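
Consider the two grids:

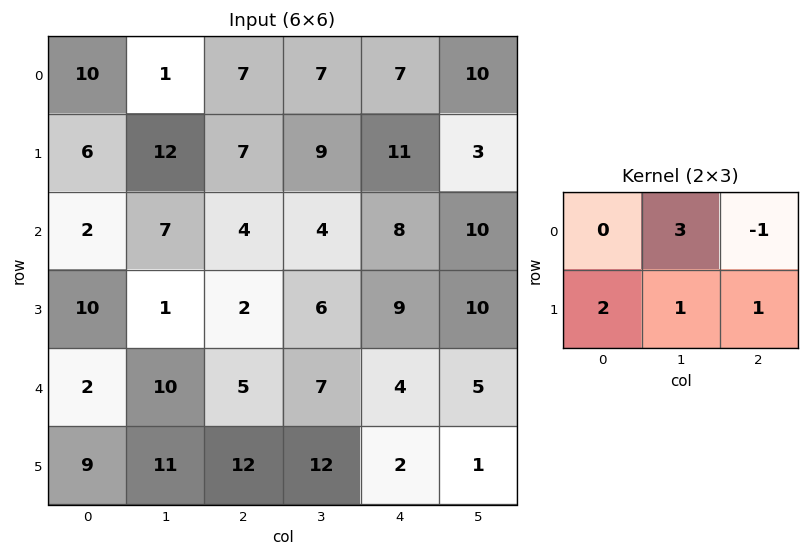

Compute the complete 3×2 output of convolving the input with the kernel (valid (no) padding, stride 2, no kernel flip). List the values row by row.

27 48
40 23
66 55

Output[0,0]: The receptive field on the input at this output position is [10 1 7 / 6 12 7]. Elementwise product with the kernel and sum: 1·3 + 7·-1 + 6·2 + 12·1 + 7·1.
Output[0,1]: The receptive field on the input at this output position is [7 7 7 / 7 9 11]. Elementwise product with the kernel and sum: 7·3 + 7·-1 + 7·2 + 9·1 + 11·1.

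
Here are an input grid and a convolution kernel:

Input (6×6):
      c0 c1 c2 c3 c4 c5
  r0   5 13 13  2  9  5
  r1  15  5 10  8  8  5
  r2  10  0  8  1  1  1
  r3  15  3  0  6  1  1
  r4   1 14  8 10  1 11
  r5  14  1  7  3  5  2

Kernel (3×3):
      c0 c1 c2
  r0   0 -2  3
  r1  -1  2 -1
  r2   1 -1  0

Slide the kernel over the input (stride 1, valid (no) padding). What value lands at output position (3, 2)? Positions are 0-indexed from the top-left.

The receptive field on the input at this output position is [0 6 1 / 8 10 1 / 7 3 5]. Elementwise product with the kernel and sum: 6·-2 + 1·3 + 8·-1 + 10·2 + 1·-1 + 7·1 + 3·-1.

6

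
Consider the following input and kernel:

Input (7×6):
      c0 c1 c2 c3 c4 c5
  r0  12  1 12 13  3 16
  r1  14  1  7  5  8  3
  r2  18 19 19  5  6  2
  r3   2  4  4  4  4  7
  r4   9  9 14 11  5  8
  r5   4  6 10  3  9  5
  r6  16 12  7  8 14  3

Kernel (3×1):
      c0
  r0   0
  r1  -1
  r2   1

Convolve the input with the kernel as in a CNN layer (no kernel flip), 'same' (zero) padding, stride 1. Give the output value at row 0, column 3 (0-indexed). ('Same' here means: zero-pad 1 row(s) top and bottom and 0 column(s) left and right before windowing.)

The receptive field on the zero-padded input at this output position is [0 / 13 / 5]. Elementwise product with the kernel and sum: 13·-1 + 5·1.

-8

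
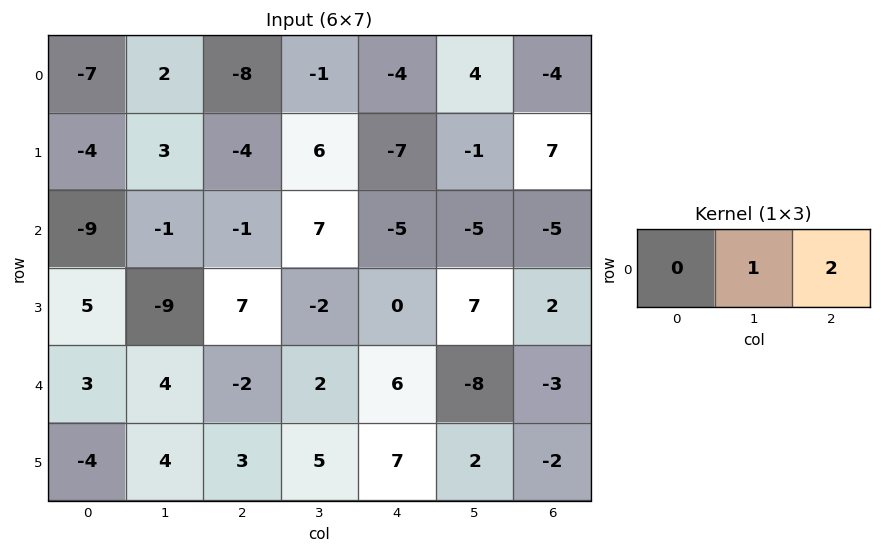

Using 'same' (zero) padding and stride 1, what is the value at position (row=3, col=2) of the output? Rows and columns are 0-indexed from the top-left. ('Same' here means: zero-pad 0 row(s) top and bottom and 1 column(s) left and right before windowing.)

The receptive field on the zero-padded input at this output position is [-9 7 -2]. Elementwise product with the kernel and sum: 7·1 + -2·2.

3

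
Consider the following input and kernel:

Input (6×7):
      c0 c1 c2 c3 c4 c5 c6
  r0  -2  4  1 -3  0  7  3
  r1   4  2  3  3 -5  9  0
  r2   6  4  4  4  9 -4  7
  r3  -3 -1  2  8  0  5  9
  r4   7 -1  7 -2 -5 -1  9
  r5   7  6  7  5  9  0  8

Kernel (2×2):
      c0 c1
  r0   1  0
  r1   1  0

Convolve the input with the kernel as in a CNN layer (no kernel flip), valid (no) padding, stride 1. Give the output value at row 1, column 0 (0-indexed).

10

The receptive field on the input at this output position is [4 2 / 6 4]. Elementwise product with the kernel and sum: 4·1 + 6·1.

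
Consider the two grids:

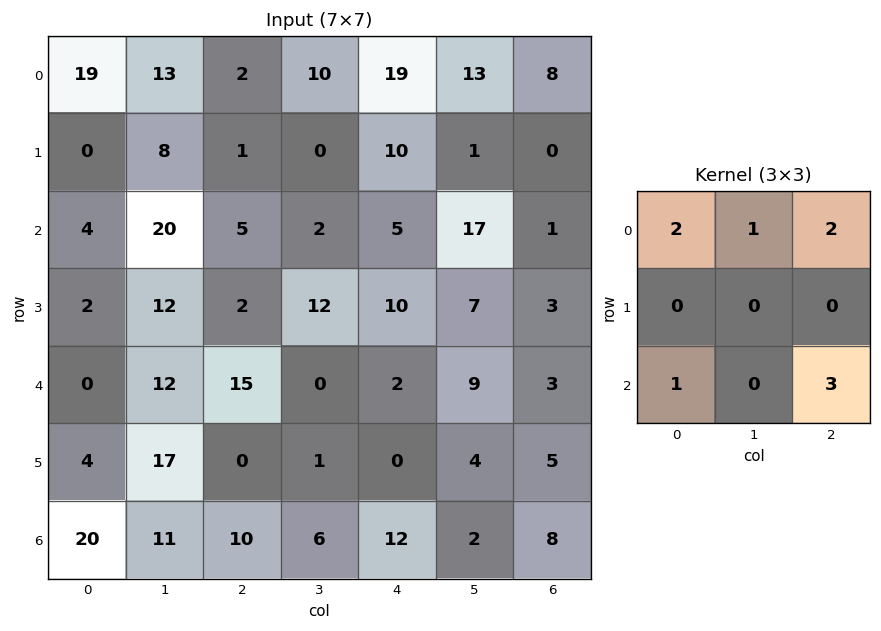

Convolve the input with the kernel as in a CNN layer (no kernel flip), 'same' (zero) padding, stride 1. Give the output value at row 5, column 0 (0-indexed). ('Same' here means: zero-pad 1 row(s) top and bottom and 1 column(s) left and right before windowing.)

The receptive field on the zero-padded input at this output position is [0 0 12 / 0 4 17 / 0 20 11]. Elementwise product with the kernel and sum: 0·2 + 0·1 + 12·2 + 0·1 + 11·3.

57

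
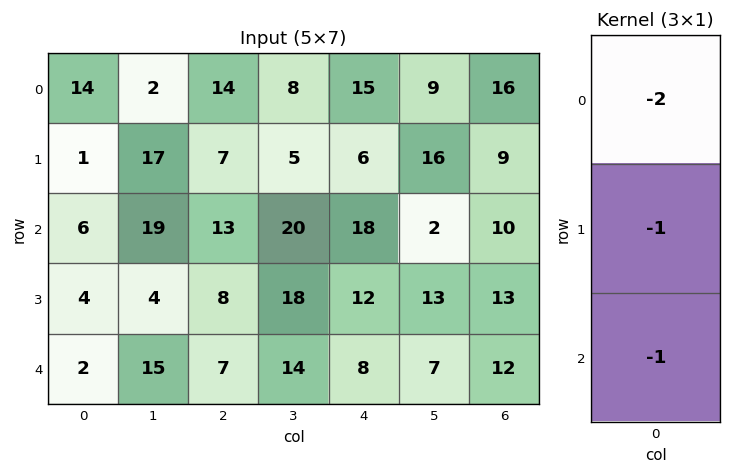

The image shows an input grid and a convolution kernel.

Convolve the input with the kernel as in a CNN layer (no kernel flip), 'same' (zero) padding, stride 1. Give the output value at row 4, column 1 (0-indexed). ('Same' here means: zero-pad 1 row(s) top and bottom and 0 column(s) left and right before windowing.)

-23

The receptive field on the zero-padded input at this output position is [4 / 15 / 0]. Elementwise product with the kernel and sum: 4·-2 + 15·-1 + 0·-1.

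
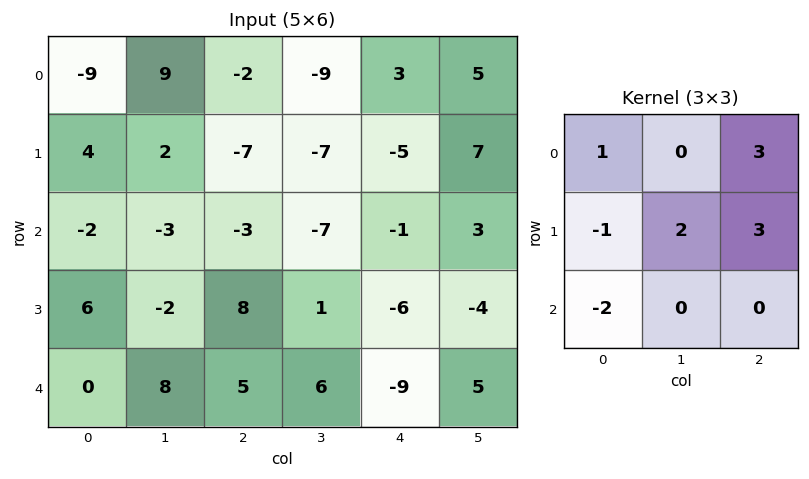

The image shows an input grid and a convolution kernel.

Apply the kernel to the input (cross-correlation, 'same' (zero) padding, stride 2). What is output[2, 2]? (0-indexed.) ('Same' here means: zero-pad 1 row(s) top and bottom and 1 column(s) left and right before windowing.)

The receptive field on the zero-padded input at this output position is [1 -6 -4 / 6 -9 5 / 0 0 0]. Elementwise product with the kernel and sum: 1·1 + -4·3 + 6·-1 + -9·2 + 5·3 + 0·-2.

-20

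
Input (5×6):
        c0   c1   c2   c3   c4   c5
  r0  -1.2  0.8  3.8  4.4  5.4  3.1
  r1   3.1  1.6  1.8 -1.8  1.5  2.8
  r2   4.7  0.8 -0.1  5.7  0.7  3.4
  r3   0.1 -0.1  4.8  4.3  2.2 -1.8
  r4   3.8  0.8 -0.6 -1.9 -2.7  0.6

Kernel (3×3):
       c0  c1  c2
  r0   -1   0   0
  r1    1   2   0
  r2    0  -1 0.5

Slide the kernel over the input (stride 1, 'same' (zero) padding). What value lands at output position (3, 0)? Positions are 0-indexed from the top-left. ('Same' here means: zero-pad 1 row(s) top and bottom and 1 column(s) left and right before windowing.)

-3.2

The receptive field on the zero-padded input at this output position is [0 4.7 0.8 / 0 0.1 -0.1 / 0 3.8 0.8]. Elementwise product with the kernel and sum: 0·-1 + 0·1 + 0.1·2 + 3.8·-1 + 0.8·0.5.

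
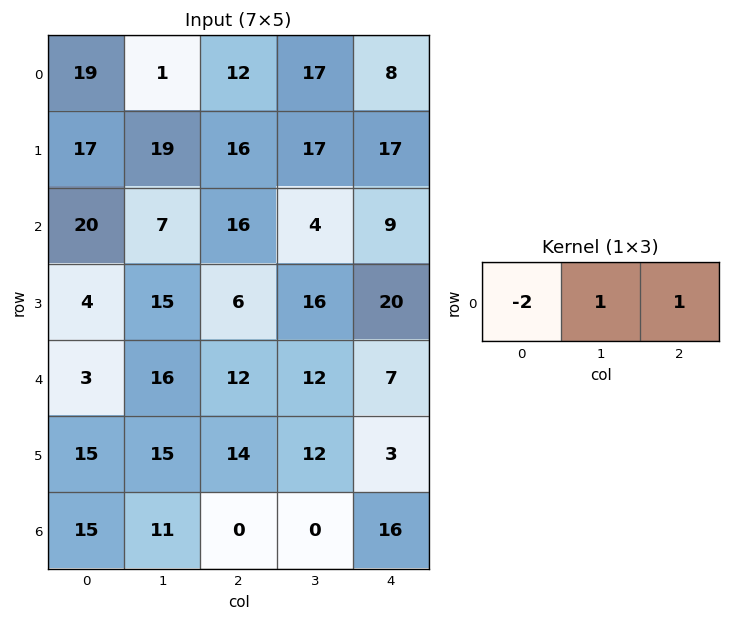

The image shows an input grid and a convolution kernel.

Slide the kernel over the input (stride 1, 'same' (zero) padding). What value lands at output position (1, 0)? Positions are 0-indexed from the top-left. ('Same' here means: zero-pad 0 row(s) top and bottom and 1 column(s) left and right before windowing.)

36

The receptive field on the zero-padded input at this output position is [0 17 19]. Elementwise product with the kernel and sum: 0·-2 + 17·1 + 19·1.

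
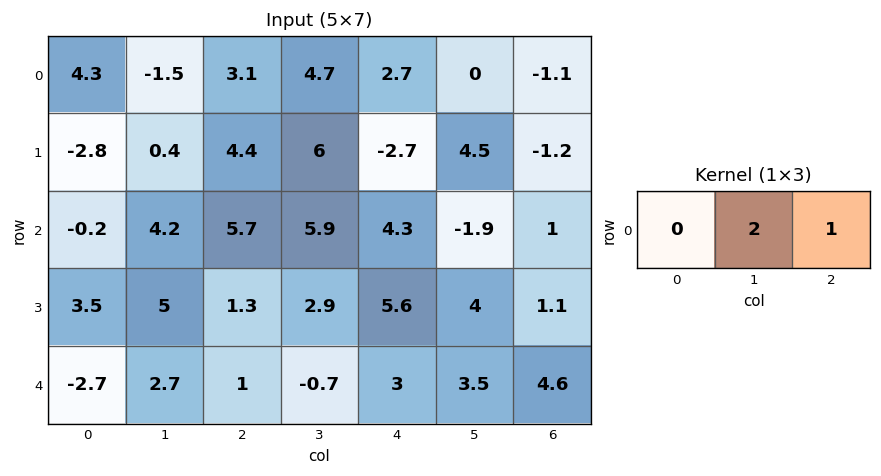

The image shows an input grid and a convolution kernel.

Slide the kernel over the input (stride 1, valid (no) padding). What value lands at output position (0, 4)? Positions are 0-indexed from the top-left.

-1.1

The receptive field on the input at this output position is [2.7 0 -1.1]. Elementwise product with the kernel and sum: 0·2 + -1.1·1.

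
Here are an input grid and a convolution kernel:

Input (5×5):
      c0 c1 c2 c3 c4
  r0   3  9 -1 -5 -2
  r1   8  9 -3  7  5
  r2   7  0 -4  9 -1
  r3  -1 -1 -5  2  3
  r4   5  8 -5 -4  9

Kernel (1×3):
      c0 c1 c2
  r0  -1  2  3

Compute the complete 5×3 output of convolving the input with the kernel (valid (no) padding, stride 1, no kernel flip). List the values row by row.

12 -26 -15
1 6 32
-19 19 19
-16 -3 18
-4 -30 24

Output[0,0]: The receptive field on the input at this output position is [3 9 -1]. Elementwise product with the kernel and sum: 3·-1 + 9·2 + -1·3.
Output[0,1]: The receptive field on the input at this output position is [9 -1 -5]. Elementwise product with the kernel and sum: 9·-1 + -1·2 + -5·3.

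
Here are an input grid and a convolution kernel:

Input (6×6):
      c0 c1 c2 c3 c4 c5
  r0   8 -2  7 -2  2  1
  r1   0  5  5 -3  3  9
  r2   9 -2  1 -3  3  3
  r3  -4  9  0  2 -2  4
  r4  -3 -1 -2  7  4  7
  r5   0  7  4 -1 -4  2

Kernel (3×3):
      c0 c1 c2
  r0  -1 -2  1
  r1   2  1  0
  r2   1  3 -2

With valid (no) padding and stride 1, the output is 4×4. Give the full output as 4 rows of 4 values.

9 8 -8 -4
34 -16 13 -9
-5 -6 21 7
-8 10 6 7

Output[0,0]: The receptive field on the input at this output position is [8 -2 7 / 0 5 5 / 9 -2 1]. Elementwise product with the kernel and sum: 8·-1 + -2·-2 + 7·1 + 0·2 + 5·1 + 9·1 + -2·3 + 1·-2.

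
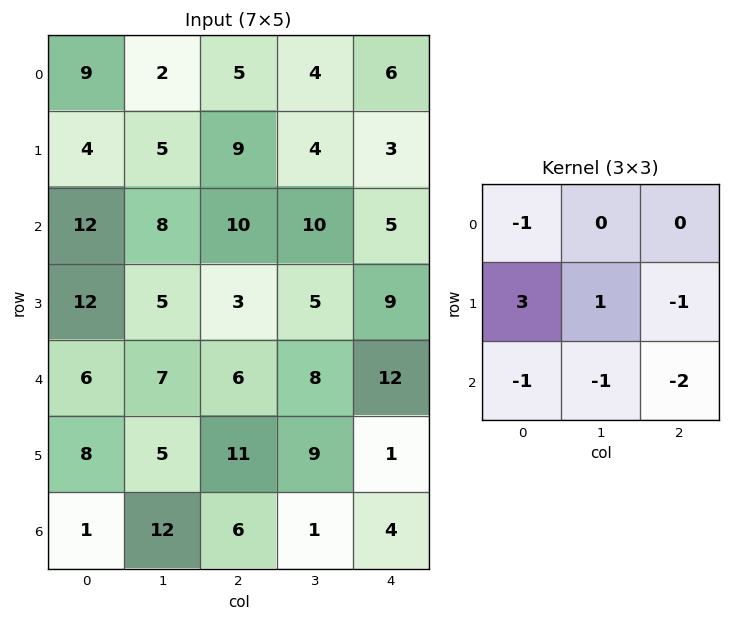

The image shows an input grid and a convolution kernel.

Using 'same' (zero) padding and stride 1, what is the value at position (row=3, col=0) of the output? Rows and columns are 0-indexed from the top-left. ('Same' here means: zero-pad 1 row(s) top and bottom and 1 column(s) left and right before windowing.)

-13

The receptive field on the zero-padded input at this output position is [0 12 8 / 0 12 5 / 0 6 7]. Elementwise product with the kernel and sum: 0·-1 + 0·3 + 12·1 + 5·-1 + 0·-1 + 6·-1 + 7·-2.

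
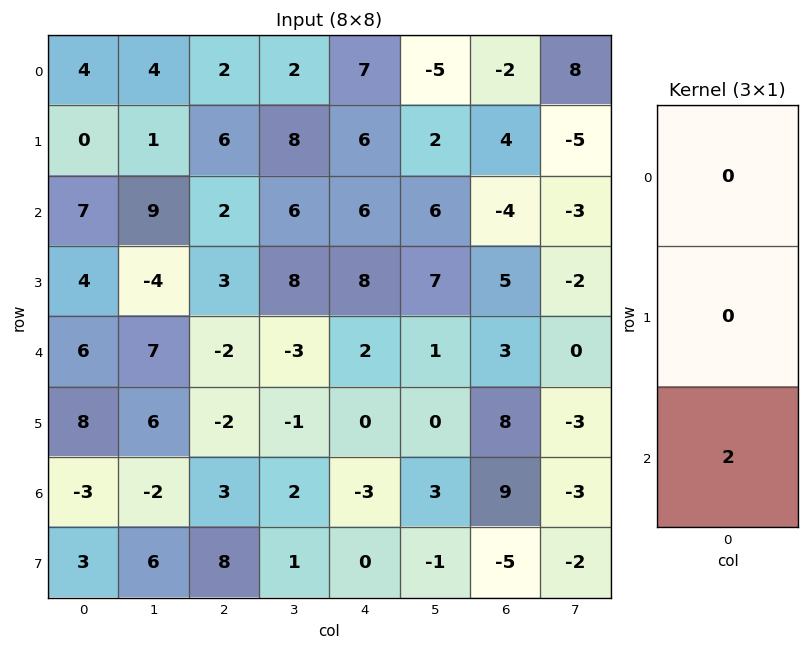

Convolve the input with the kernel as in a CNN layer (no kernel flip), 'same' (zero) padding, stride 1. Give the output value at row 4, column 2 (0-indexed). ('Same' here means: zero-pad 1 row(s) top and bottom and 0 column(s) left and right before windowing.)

The receptive field on the zero-padded input at this output position is [3 / -2 / -2]. Elementwise product with the kernel and sum: -2·2.

-4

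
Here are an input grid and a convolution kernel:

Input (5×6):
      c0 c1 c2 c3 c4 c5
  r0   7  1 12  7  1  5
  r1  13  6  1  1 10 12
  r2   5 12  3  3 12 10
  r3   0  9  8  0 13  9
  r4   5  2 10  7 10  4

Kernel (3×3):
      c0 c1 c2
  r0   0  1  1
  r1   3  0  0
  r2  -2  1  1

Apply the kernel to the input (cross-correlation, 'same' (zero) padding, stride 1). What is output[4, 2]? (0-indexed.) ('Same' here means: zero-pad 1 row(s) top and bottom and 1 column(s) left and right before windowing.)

14

The receptive field on the zero-padded input at this output position is [9 8 0 / 2 10 7 / 0 0 0]. Elementwise product with the kernel and sum: 8·1 + 0·1 + 2·3 + 0·-2 + 0·1 + 0·1.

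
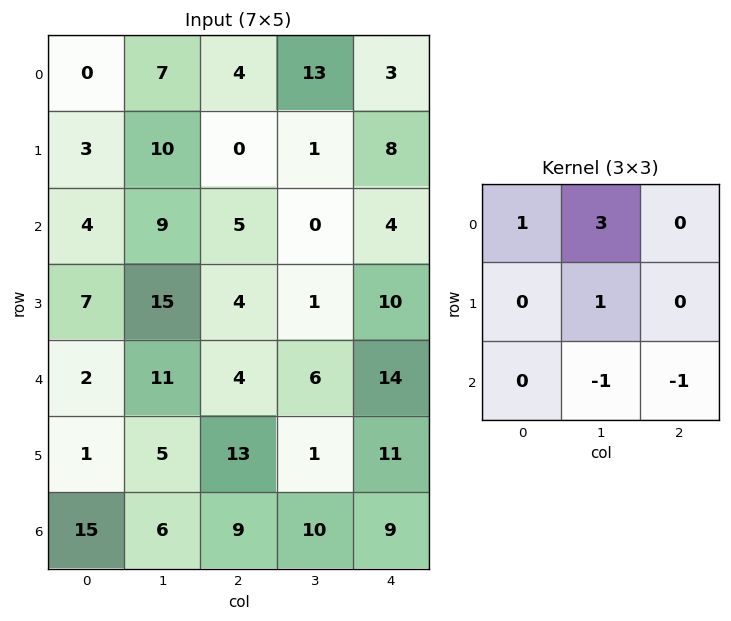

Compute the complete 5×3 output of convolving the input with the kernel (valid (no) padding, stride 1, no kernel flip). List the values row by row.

Output[0,0]: The receptive field on the input at this output position is [0 7 4 / 3 10 0 / 4 9 5]. Elementwise product with the kernel and sum: 0·1 + 7·3 + 10·1 + 9·-1 + 5·-1.
Output[0,1]: The receptive field on the input at this output position is [7 4 13 / 10 0 1 / 9 5 0]. Elementwise product with the kernel and sum: 7·1 + 4·3 + 0·1 + 5·-1 + 0·-1.

17 14 40
23 10 -8
31 18 -14
45 17 1
25 17 4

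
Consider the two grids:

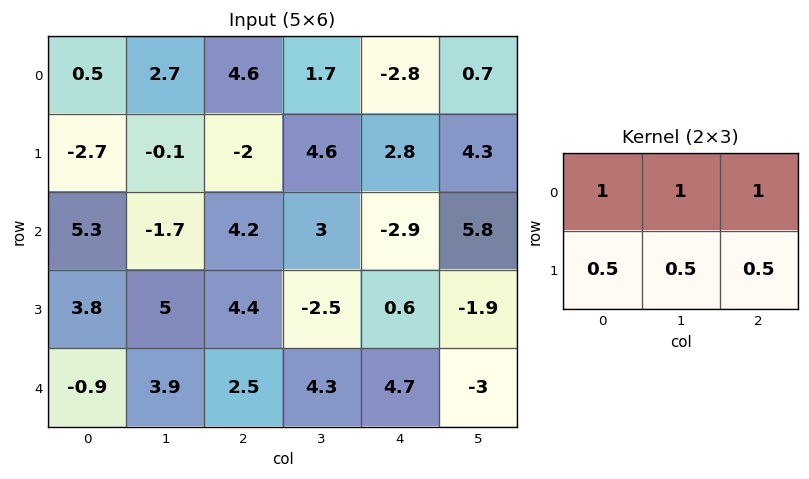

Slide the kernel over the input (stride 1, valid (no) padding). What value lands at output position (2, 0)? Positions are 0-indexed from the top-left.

14.4

The receptive field on the input at this output position is [5.3 -1.7 4.2 / 3.8 5 4.4]. Elementwise product with the kernel and sum: 5.3·1 + -1.7·1 + 4.2·1 + 3.8·0.5 + 5·0.5 + 4.4·0.5.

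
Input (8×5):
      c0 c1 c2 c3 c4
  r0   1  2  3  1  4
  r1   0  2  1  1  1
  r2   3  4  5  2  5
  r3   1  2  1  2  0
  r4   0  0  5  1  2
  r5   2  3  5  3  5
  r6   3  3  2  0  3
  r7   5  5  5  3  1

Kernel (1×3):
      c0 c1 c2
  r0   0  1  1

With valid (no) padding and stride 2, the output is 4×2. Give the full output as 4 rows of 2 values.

5 5
9 7
5 3
5 3

Output[0,0]: The receptive field on the input at this output position is [1 2 3]. Elementwise product with the kernel and sum: 2·1 + 3·1.
Output[0,1]: The receptive field on the input at this output position is [3 1 4]. Elementwise product with the kernel and sum: 1·1 + 4·1.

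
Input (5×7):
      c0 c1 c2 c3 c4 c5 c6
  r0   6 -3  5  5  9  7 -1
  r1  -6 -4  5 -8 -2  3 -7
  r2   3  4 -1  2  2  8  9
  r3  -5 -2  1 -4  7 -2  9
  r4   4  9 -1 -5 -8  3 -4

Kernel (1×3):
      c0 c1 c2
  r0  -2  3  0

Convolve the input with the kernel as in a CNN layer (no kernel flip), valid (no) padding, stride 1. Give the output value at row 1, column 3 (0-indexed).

The receptive field on the input at this output position is [-8 -2 3]. Elementwise product with the kernel and sum: -8·-2 + -2·3.

10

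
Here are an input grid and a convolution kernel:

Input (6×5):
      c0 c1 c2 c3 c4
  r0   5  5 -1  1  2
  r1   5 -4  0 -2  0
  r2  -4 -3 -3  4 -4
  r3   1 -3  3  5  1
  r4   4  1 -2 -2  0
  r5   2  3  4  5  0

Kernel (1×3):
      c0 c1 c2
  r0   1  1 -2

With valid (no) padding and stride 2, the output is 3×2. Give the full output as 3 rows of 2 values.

Output[0,0]: The receptive field on the input at this output position is [5 5 -1]. Elementwise product with the kernel and sum: 5·1 + 5·1 + -1·-2.
Output[0,1]: The receptive field on the input at this output position is [-1 1 2]. Elementwise product with the kernel and sum: -1·1 + 1·1 + 2·-2.

12 -4
-1 9
9 -4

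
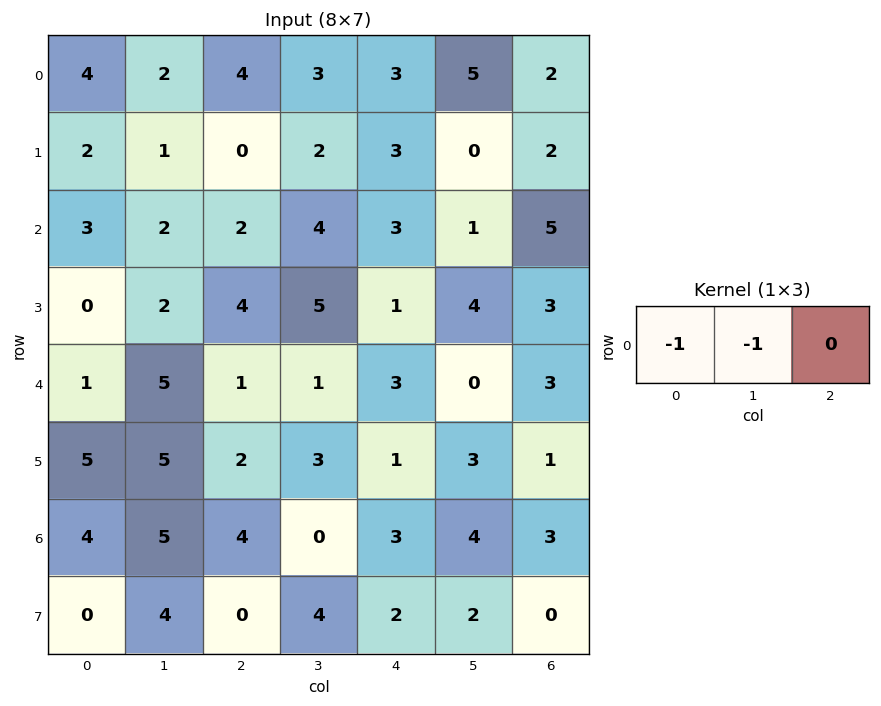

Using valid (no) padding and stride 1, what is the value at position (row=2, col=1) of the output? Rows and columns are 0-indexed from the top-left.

-4

The receptive field on the input at this output position is [2 2 4]. Elementwise product with the kernel and sum: 2·-1 + 2·-1.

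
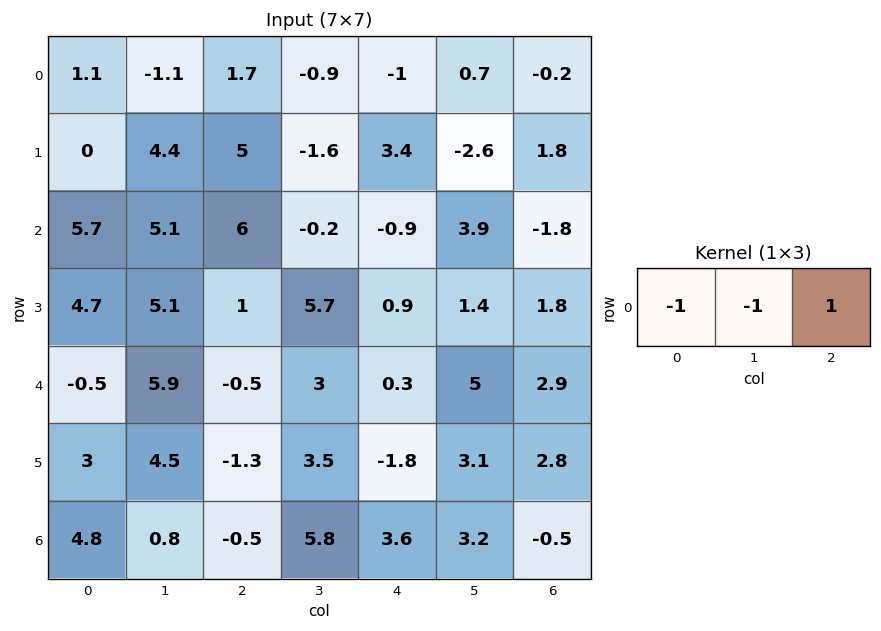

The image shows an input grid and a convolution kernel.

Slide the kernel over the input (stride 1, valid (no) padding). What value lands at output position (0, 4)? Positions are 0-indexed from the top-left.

The receptive field on the input at this output position is [-1 0.7 -0.2]. Elementwise product with the kernel and sum: -1·-1 + 0.7·-1 + -0.2·1.

0.1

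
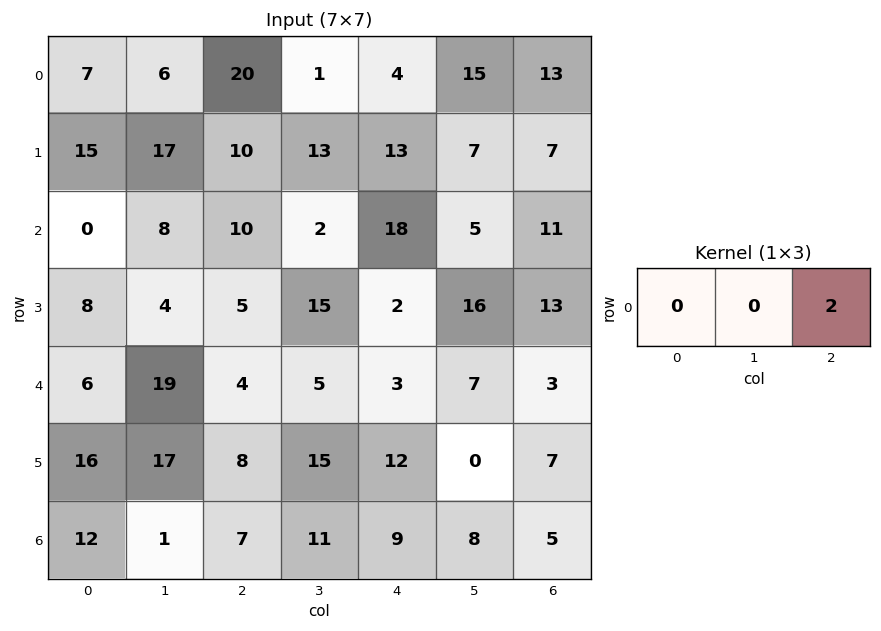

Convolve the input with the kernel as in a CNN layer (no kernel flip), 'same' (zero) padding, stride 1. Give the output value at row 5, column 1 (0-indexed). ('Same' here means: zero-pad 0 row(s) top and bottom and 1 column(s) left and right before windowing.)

The receptive field on the zero-padded input at this output position is [16 17 8]. Elementwise product with the kernel and sum: 8·2.

16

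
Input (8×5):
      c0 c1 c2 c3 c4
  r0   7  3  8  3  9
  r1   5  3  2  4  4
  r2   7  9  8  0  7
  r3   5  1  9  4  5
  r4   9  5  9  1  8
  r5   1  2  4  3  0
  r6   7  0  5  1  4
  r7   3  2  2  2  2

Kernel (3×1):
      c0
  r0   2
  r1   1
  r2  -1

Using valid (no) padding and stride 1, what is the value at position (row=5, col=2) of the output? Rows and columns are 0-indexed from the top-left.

The receptive field on the input at this output position is [4 / 5 / 2]. Elementwise product with the kernel and sum: 4·2 + 5·1 + 2·-1.

11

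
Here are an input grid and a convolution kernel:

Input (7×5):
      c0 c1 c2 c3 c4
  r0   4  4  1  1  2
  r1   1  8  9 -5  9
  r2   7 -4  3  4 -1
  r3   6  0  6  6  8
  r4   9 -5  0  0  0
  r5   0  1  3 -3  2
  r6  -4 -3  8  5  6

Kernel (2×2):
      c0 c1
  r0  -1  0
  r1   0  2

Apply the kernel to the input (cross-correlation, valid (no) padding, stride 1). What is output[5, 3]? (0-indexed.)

15

The receptive field on the input at this output position is [-3 2 / 5 6]. Elementwise product with the kernel and sum: -3·-1 + 6·2.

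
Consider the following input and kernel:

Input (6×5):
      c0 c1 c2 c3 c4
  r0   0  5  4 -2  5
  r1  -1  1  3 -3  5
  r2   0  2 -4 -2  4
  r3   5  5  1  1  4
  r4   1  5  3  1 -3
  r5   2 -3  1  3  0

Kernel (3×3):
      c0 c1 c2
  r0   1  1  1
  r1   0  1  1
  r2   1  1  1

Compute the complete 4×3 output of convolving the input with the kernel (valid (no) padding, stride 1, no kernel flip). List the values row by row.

Output[0,0]: The receptive field on the input at this output position is [0 5 4 / -1 1 3 / 0 2 -4]. Elementwise product with the kernel and sum: 0·1 + 5·1 + 4·1 + 1·1 + 3·1 + 0·1 + 2·1 + -4·1.
Output[0,1]: The receptive field on the input at this output position is [5 4 -2 / 1 3 -3 / 2 -4 -2]. Elementwise product with the kernel and sum: 5·1 + 4·1 + -2·1 + 3·1 + -3·1 + 2·1 + -4·1 + -2·1.

11 3 7
12 2 13
13 7 4
19 12 8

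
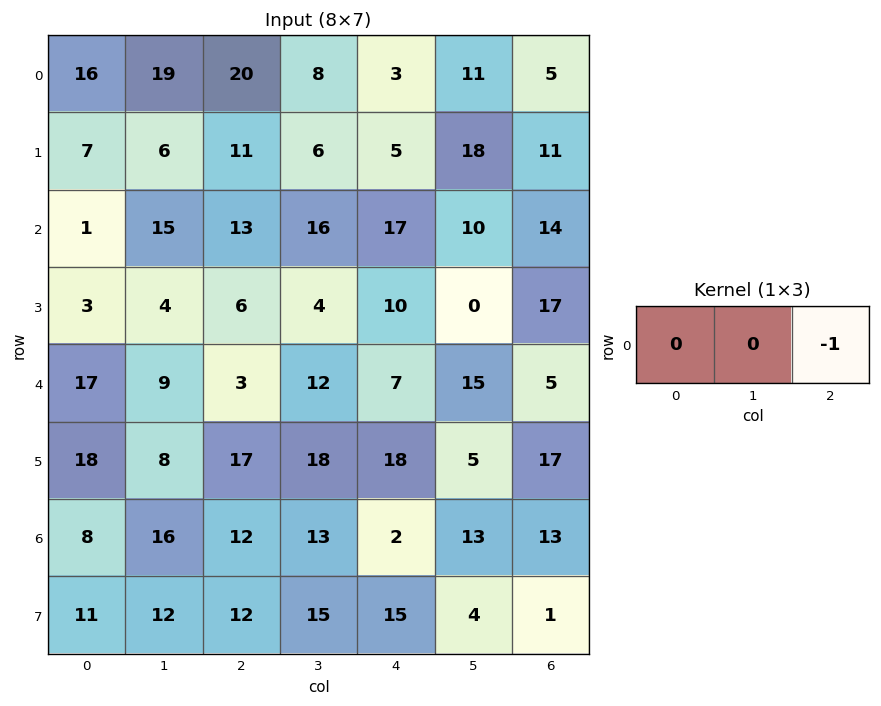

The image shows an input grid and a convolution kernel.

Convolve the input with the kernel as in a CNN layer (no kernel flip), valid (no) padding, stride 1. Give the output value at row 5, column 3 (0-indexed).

The receptive field on the input at this output position is [18 18 5]. Elementwise product with the kernel and sum: 5·-1.

-5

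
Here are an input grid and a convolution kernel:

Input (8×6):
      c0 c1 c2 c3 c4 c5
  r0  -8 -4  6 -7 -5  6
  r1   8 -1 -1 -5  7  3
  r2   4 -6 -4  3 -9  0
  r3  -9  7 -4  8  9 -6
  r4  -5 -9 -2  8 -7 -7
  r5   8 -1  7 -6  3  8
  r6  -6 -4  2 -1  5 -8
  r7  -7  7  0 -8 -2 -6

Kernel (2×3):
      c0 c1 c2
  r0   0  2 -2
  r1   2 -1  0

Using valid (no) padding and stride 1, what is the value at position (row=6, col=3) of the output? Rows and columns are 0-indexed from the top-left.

The receptive field on the input at this output position is [-1 5 -8 / -8 -2 -6]. Elementwise product with the kernel and sum: 5·2 + -8·-2 + -8·2 + -2·-1.

12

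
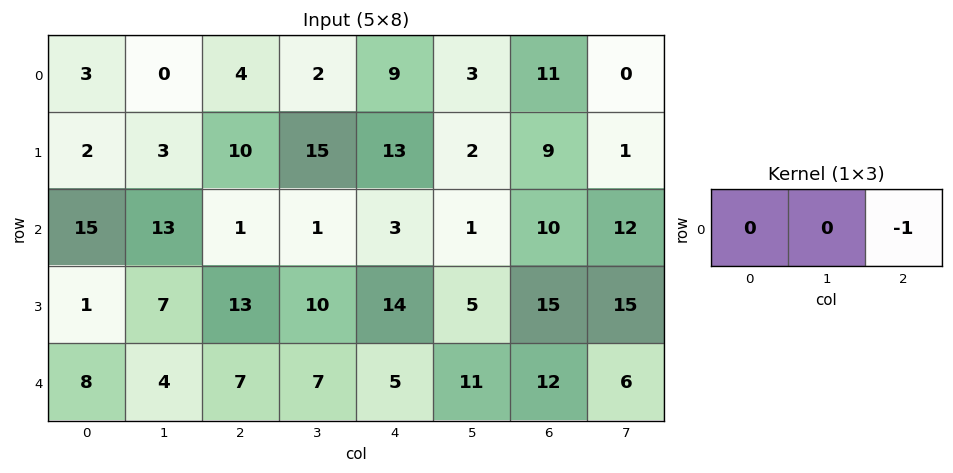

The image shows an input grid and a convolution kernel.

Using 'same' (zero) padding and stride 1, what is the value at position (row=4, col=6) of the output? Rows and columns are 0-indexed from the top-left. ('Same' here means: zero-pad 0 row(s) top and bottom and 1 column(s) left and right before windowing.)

-6

The receptive field on the zero-padded input at this output position is [11 12 6]. Elementwise product with the kernel and sum: 6·-1.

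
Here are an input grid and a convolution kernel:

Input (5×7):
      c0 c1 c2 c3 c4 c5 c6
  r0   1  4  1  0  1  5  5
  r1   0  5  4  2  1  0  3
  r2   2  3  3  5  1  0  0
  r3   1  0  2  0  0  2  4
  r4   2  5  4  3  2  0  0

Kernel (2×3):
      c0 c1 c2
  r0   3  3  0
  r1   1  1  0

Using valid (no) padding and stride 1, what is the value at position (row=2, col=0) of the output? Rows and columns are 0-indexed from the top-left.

16

The receptive field on the input at this output position is [2 3 3 / 1 0 2]. Elementwise product with the kernel and sum: 2·3 + 3·3 + 1·1 + 0·1.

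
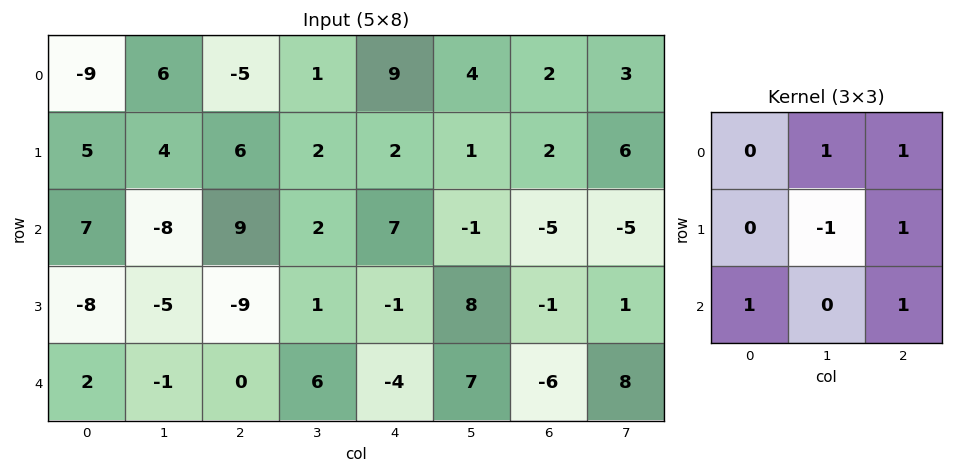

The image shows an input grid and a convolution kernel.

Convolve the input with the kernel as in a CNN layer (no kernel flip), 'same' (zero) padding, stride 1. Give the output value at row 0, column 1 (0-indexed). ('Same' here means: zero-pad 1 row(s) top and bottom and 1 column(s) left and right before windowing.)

The receptive field on the zero-padded input at this output position is [0 0 0 / -9 6 -5 / 5 4 6]. Elementwise product with the kernel and sum: 0·1 + 0·1 + 6·-1 + -5·1 + 5·1 + 6·1.

0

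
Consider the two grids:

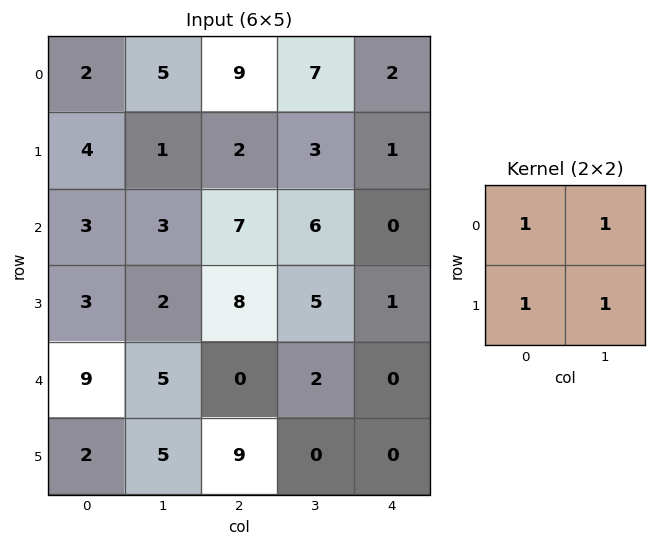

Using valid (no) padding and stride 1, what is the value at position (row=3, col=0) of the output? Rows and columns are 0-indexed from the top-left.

The receptive field on the input at this output position is [3 2 / 9 5]. Elementwise product with the kernel and sum: 3·1 + 2·1 + 9·1 + 5·1.

19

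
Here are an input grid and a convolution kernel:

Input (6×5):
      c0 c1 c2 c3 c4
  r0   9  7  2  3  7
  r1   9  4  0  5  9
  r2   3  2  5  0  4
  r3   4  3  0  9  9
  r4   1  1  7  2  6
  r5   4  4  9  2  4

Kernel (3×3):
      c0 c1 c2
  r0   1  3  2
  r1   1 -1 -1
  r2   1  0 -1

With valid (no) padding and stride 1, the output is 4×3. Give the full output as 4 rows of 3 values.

37 20 12
21 5 25
14 10 -4
1 15 49

Output[0,0]: The receptive field on the input at this output position is [9 7 2 / 9 4 0 / 3 2 5]. Elementwise product with the kernel and sum: 9·1 + 7·3 + 2·2 + 9·1 + 4·-1 + 0·-1 + 3·1 + 5·-1.
Output[0,1]: The receptive field on the input at this output position is [7 2 3 / 4 0 5 / 2 5 0]. Elementwise product with the kernel and sum: 7·1 + 2·3 + 3·2 + 4·1 + 0·-1 + 5·-1 + 2·1 + 0·-1.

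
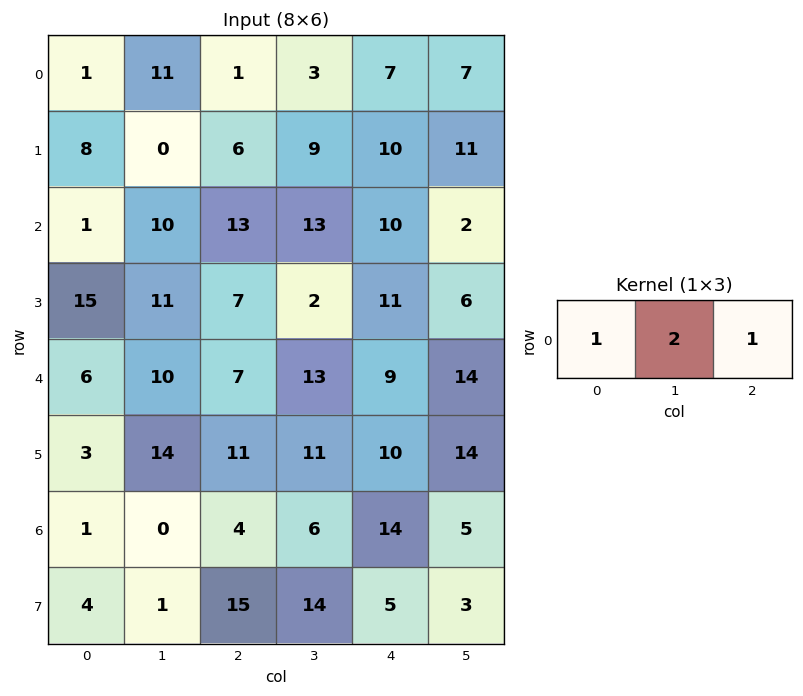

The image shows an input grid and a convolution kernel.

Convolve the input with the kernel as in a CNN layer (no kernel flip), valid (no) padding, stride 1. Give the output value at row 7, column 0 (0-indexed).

21

The receptive field on the input at this output position is [4 1 15]. Elementwise product with the kernel and sum: 4·1 + 1·2 + 15·1.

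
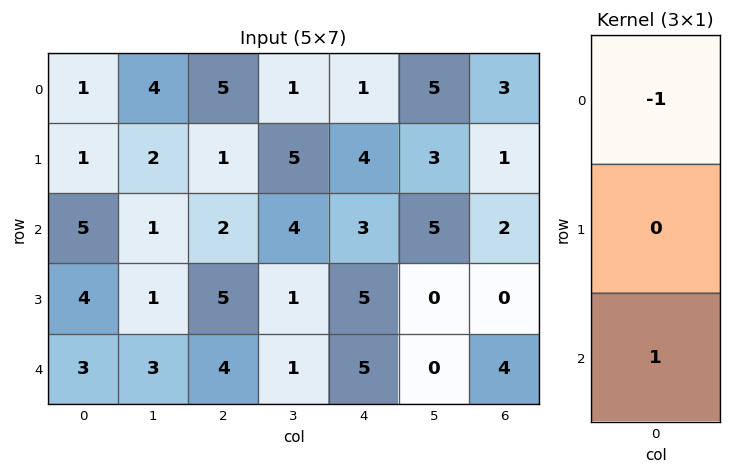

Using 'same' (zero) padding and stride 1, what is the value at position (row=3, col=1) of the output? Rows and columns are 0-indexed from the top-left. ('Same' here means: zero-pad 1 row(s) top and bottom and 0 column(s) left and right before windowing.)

2

The receptive field on the zero-padded input at this output position is [1 / 1 / 3]. Elementwise product with the kernel and sum: 1·-1 + 3·1.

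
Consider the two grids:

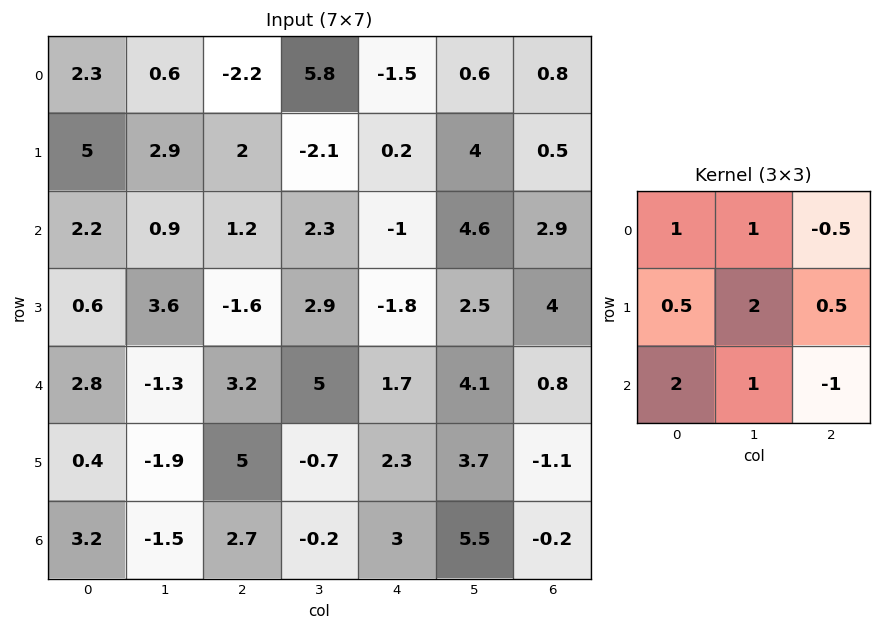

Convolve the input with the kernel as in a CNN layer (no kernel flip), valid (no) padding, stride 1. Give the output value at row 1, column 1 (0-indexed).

The receptive field on the input at this output position is [2.9 2 -2.1 / 0.9 1.2 2.3 / 3.6 -1.6 2.9]. Elementwise product with the kernel and sum: 2.9·1 + 2·1 + -2.1·-0.5 + 0.9·0.5 + 1.2·2 + 2.3·0.5 + 3.6·2 + -1.6·1 + 2.9·-1.

12.65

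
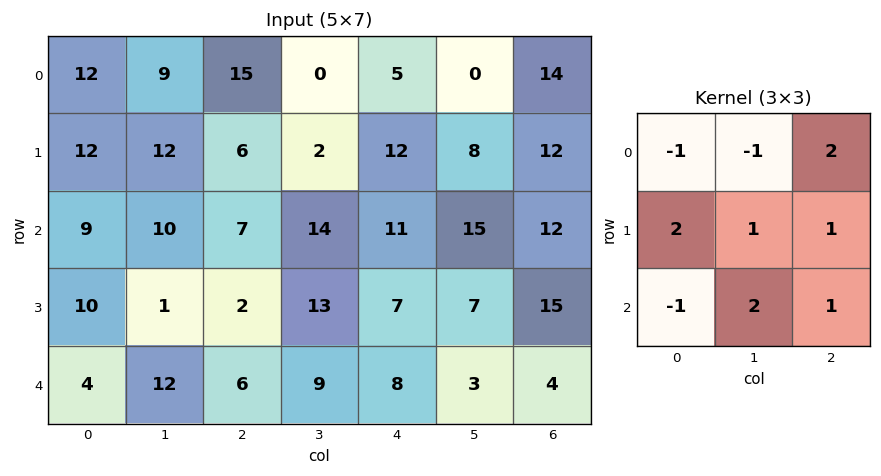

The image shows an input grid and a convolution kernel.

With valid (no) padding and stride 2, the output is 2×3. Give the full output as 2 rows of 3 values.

69 53 98
44 45 36

Output[0,0]: The receptive field on the input at this output position is [12 9 15 / 12 12 6 / 9 10 7]. Elementwise product with the kernel and sum: 12·-1 + 9·-1 + 15·2 + 12·2 + 12·1 + 6·1 + 9·-1 + 10·2 + 7·1.
Output[0,1]: The receptive field on the input at this output position is [15 0 5 / 6 2 12 / 7 14 11]. Elementwise product with the kernel and sum: 15·-1 + 0·-1 + 5·2 + 6·2 + 2·1 + 12·1 + 7·-1 + 14·2 + 11·1.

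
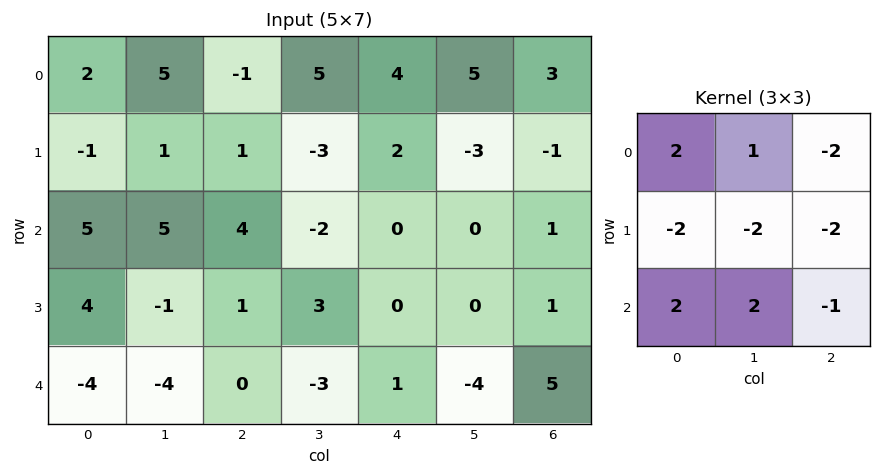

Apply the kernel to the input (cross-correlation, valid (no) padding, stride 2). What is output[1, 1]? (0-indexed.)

-9

The receptive field on the input at this output position is [4 -2 0 / 1 3 0 / 0 -3 1]. Elementwise product with the kernel and sum: 4·2 + -2·1 + 0·-2 + 1·-2 + 3·-2 + 0·-2 + 0·2 + -3·2 + 1·-1.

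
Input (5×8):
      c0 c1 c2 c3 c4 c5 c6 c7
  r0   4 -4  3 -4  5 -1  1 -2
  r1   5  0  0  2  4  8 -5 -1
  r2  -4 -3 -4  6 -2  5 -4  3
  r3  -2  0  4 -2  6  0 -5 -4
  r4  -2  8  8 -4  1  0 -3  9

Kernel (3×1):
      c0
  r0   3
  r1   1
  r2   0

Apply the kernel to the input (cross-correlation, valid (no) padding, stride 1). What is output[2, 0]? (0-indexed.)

The receptive field on the input at this output position is [-4 / -2 / -2]. Elementwise product with the kernel and sum: -4·3 + -2·1.

-14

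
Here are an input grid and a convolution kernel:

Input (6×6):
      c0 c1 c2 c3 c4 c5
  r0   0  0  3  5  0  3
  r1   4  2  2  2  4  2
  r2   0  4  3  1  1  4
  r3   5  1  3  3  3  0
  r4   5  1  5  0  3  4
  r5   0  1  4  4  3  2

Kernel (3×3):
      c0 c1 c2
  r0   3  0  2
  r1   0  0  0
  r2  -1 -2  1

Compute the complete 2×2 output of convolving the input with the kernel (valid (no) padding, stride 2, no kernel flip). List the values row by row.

Output[0,0]: The receptive field on the input at this output position is [0 0 3 / 4 2 2 / 0 4 3]. Elementwise product with the kernel and sum: 0·3 + 3·2 + 0·-1 + 4·-2 + 3·1.

1 5
4 9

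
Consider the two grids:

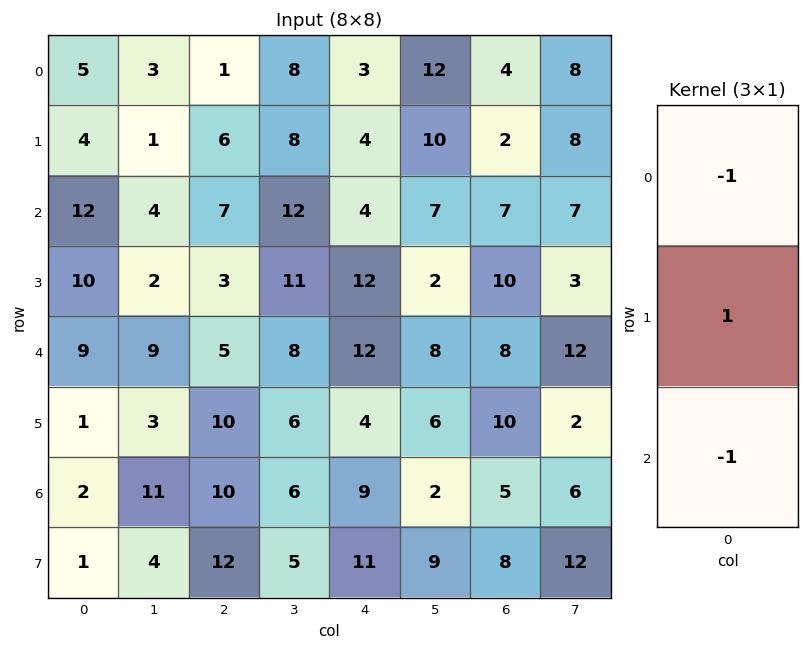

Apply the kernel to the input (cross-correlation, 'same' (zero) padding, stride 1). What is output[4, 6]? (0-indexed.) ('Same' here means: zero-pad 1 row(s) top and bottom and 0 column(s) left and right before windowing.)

-12

The receptive field on the zero-padded input at this output position is [10 / 8 / 10]. Elementwise product with the kernel and sum: 10·-1 + 8·1 + 10·-1.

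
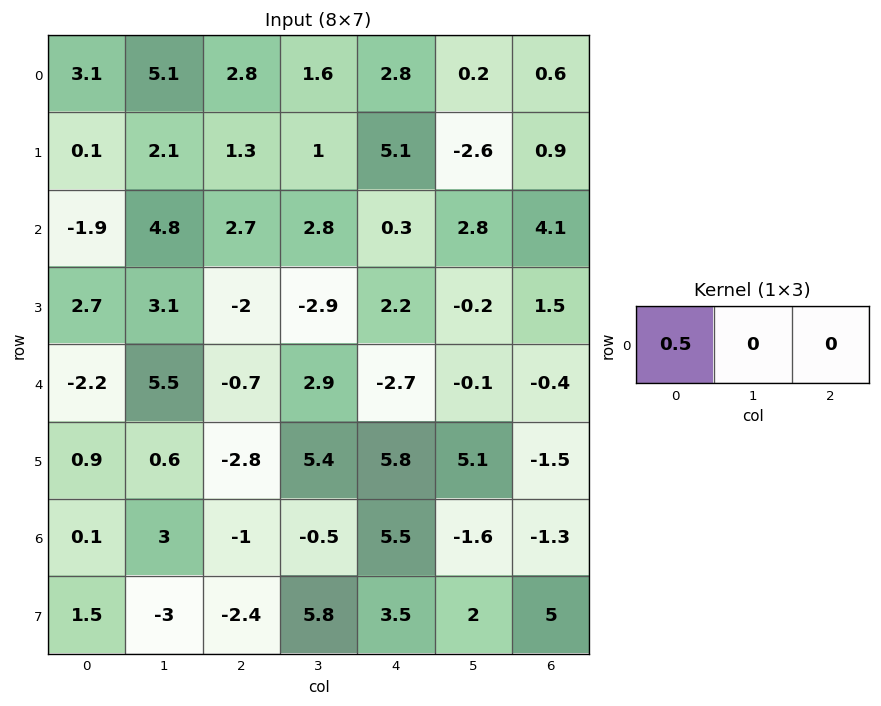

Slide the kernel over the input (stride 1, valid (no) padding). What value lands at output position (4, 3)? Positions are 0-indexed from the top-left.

The receptive field on the input at this output position is [2.9 -2.7 -0.1]. Elementwise product with the kernel and sum: 2.9·0.5.

1.45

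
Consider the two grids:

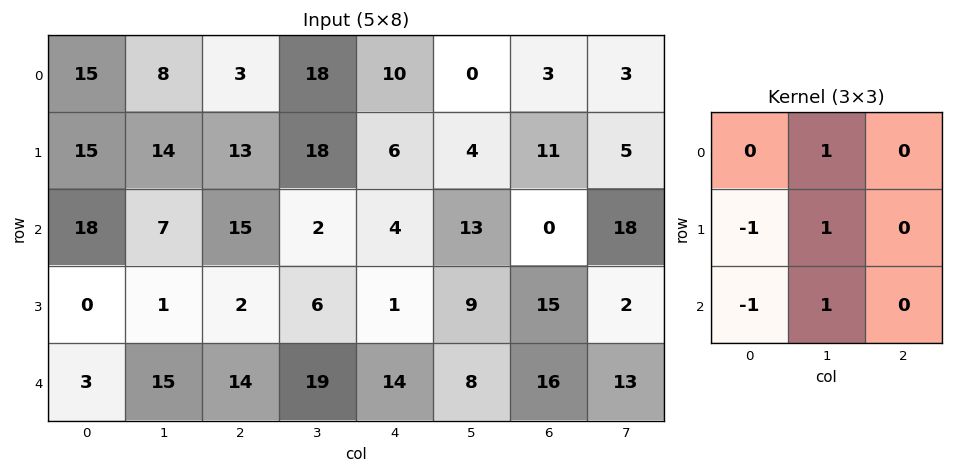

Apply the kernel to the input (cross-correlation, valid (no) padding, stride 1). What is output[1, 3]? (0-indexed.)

3

The receptive field on the input at this output position is [18 6 4 / 2 4 13 / 6 1 9]. Elementwise product with the kernel and sum: 6·1 + 2·-1 + 4·1 + 6·-1 + 1·1.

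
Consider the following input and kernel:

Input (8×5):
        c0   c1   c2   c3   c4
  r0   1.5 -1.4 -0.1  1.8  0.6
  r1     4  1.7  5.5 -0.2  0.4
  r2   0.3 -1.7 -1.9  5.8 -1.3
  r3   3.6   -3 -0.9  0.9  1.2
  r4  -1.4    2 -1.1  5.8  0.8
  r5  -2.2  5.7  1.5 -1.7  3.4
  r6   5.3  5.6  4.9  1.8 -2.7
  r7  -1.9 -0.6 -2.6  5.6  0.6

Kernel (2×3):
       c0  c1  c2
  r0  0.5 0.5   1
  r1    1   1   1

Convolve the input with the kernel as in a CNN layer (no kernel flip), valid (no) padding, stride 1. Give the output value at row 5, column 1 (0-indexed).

14.2

The receptive field on the input at this output position is [5.7 1.5 -1.7 / 5.6 4.9 1.8]. Elementwise product with the kernel and sum: 5.7·0.5 + 1.5·0.5 + -1.7·1 + 5.6·1 + 4.9·1 + 1.8·1.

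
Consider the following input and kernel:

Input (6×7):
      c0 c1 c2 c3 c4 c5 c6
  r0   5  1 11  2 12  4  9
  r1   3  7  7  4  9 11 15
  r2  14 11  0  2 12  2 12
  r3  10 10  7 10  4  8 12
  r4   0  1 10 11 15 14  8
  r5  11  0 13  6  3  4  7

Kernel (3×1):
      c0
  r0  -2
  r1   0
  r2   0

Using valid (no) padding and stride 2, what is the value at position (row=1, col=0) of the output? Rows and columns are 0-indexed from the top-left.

-28

The receptive field on the input at this output position is [14 / 10 / 0]. Elementwise product with the kernel and sum: 14·-2.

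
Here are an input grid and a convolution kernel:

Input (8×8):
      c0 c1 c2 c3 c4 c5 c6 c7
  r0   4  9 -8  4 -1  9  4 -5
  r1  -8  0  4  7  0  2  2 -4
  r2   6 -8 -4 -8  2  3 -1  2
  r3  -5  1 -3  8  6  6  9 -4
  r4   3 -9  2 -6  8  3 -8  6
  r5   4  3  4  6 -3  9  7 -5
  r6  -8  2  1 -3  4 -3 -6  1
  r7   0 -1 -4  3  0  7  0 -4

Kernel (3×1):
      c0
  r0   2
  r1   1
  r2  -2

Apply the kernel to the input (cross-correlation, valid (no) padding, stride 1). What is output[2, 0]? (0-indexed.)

The receptive field on the input at this output position is [6 / -5 / 3]. Elementwise product with the kernel and sum: 6·2 + -5·1 + 3·-2.

1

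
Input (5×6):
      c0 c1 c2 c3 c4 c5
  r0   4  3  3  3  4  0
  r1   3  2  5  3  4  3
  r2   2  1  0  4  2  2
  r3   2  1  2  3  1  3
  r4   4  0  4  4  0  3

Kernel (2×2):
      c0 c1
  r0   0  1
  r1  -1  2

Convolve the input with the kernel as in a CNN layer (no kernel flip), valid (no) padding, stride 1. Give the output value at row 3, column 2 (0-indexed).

7

The receptive field on the input at this output position is [2 3 / 4 4]. Elementwise product with the kernel and sum: 3·1 + 4·-1 + 4·2.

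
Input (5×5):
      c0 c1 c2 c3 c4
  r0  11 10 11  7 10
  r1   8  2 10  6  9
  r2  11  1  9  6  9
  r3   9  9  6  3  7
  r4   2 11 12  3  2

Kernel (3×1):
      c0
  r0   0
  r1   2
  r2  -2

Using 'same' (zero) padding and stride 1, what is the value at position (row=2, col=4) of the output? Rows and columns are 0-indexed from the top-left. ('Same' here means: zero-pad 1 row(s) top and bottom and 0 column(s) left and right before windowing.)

The receptive field on the zero-padded input at this output position is [9 / 9 / 7]. Elementwise product with the kernel and sum: 9·2 + 7·-2.

4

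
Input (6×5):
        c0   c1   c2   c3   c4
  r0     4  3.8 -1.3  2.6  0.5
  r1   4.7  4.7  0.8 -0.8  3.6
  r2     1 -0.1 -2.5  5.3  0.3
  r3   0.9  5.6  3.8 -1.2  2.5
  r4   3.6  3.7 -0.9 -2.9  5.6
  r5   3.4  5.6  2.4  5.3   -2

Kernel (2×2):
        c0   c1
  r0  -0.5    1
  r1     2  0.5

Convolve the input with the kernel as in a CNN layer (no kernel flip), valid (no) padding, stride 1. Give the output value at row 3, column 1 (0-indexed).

7.95

The receptive field on the input at this output position is [5.6 3.8 / 3.7 -0.9]. Elementwise product with the kernel and sum: 5.6·-0.5 + 3.8·1 + 3.7·2 + -0.9·0.5.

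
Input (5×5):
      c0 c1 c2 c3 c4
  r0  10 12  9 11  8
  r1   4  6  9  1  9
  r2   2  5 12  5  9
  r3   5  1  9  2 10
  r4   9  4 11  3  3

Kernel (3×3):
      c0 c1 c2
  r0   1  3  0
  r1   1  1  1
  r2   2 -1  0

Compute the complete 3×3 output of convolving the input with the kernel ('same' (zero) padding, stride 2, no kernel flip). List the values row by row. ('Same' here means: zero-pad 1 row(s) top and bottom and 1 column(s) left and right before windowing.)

18 35 12
14 48 36
28 46 38

Output[0,0]: The receptive field on the zero-padded input at this output position is [0 0 0 / 0 10 12 / 0 4 6]. Elementwise product with the kernel and sum: 0·1 + 0·3 + 0·1 + 10·1 + 12·1 + 0·2 + 4·-1.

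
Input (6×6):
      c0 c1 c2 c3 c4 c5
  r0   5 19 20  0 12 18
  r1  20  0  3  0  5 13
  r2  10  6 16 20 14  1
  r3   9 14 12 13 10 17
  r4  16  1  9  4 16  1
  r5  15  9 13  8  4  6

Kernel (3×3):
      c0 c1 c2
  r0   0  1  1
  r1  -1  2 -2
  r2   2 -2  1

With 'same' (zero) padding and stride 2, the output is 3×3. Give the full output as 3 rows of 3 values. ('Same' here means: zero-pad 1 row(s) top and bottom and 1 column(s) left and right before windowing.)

-68 15 -9
24 6 47
32 34 67

Output[0,0]: The receptive field on the zero-padded input at this output position is [0 0 0 / 0 5 19 / 0 20 0]. Elementwise product with the kernel and sum: 0·1 + 0·1 + 0·-1 + 5·2 + 19·-2 + 0·2 + 20·-2 + 0·1.
Output[0,1]: The receptive field on the zero-padded input at this output position is [0 0 0 / 19 20 0 / 0 3 0]. Elementwise product with the kernel and sum: 0·1 + 0·1 + 19·-1 + 20·2 + 0·-2 + 0·2 + 3·-2 + 0·1.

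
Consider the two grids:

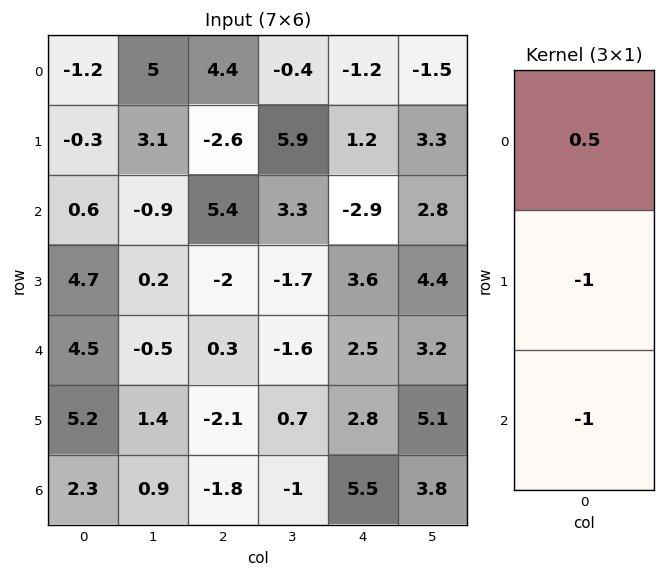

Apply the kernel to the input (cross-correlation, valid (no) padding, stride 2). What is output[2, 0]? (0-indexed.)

The receptive field on the input at this output position is [4.5 / 5.2 / 2.3]. Elementwise product with the kernel and sum: 4.5·0.5 + 5.2·-1 + 2.3·-1.

-5.25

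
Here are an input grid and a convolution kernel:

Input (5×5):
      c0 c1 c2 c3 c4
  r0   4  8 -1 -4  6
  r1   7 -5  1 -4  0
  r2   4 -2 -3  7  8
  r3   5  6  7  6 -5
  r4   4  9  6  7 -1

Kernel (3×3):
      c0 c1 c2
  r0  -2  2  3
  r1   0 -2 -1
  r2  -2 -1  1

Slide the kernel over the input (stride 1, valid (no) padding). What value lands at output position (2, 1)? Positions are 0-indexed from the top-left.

-18

The receptive field on the input at this output position is [-2 -3 7 / 6 7 6 / 9 6 7]. Elementwise product with the kernel and sum: -2·-2 + -3·2 + 7·3 + 7·-2 + 6·-1 + 9·-2 + 6·-1 + 7·1.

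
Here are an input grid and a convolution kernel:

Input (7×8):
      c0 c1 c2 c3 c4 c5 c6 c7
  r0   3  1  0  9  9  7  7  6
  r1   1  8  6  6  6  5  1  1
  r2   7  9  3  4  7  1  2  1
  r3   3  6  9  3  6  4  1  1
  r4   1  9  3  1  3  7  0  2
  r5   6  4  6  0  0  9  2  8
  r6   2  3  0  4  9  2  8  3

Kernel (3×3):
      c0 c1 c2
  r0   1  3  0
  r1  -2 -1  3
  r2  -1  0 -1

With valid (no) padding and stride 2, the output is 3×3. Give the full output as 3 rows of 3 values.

Output[0,0]: The receptive field on the input at this output position is [3 1 0 / 1 8 6 / 7 9 3]. Elementwise product with the kernel and sum: 3·1 + 1·3 + 1·-2 + 8·-1 + 6·3 + 7·-1 + 3·-1.
Output[0,1]: The receptive field on the input at this output position is [0 9 9 / 6 6 6 / 3 4 7]. Elementwise product with the kernel and sum: 0·1 + 9·3 + 6·-2 + 6·-1 + 6·3 + 3·-1 + 7·-1.

4 17 7
45 6 -6
28 -15 4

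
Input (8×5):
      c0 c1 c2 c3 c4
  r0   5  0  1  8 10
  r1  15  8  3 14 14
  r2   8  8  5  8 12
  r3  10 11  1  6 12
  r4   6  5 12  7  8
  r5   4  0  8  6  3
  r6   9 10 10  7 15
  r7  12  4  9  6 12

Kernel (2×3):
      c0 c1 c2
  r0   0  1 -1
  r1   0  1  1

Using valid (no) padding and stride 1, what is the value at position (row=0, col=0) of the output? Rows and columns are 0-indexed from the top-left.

10

The receptive field on the input at this output position is [5 0 1 / 15 8 3]. Elementwise product with the kernel and sum: 0·1 + 1·-1 + 8·1 + 3·1.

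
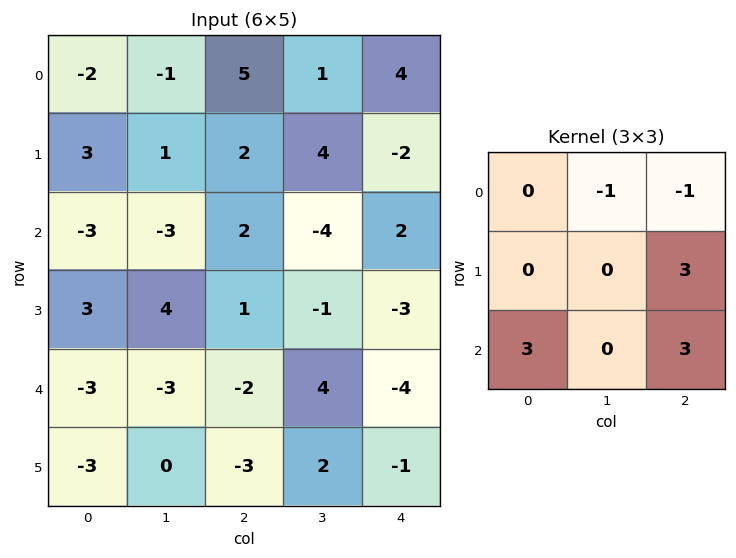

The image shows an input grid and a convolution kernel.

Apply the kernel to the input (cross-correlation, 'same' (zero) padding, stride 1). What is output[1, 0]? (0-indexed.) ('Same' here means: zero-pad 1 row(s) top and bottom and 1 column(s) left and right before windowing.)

-3

The receptive field on the zero-padded input at this output position is [0 -2 -1 / 0 3 1 / 0 -3 -3]. Elementwise product with the kernel and sum: -2·-1 + -1·-1 + 1·3 + 0·3 + -3·3.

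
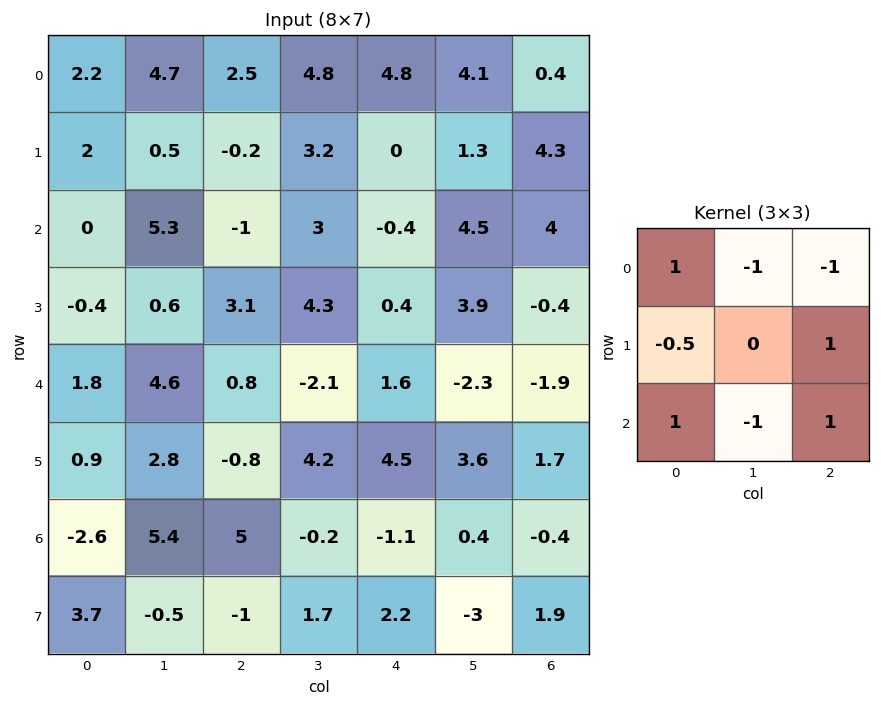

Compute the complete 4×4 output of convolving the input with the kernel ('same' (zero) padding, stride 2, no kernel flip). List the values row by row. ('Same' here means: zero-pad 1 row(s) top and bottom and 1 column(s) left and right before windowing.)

3.2 6.35 6.2 -5.05
3.8 -0.35 12.7 -0.95
6.3 -3.4 2.05 7.35
-2.5 -1.3 -6.9 -3.2

Output[0,0]: The receptive field on the zero-padded input at this output position is [0 0 0 / 0 2.2 4.7 / 0 2 0.5]. Elementwise product with the kernel and sum: 0·1 + 0·-1 + 0·-1 + 0·-0.5 + 4.7·1 + 0·1 + 2·-1 + 0.5·1.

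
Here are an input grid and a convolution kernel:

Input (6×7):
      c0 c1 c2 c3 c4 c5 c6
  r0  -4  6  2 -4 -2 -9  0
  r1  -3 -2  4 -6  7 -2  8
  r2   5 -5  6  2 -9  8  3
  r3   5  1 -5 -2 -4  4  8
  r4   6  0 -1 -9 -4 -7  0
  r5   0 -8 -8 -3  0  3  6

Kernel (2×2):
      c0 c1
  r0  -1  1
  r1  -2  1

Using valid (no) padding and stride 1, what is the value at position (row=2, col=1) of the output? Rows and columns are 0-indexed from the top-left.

The receptive field on the input at this output position is [-5 6 / 1 -5]. Elementwise product with the kernel and sum: -5·-1 + 6·1 + 1·-2 + -5·1.

4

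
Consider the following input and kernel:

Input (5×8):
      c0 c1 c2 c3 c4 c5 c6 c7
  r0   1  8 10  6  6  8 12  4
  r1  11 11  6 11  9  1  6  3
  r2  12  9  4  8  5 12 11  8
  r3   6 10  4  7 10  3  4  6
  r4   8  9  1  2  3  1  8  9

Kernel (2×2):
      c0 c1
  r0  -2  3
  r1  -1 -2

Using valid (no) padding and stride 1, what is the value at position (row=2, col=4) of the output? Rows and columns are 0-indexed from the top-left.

The receptive field on the input at this output position is [5 12 / 10 3]. Elementwise product with the kernel and sum: 5·-2 + 12·3 + 10·-1 + 3·-2.

10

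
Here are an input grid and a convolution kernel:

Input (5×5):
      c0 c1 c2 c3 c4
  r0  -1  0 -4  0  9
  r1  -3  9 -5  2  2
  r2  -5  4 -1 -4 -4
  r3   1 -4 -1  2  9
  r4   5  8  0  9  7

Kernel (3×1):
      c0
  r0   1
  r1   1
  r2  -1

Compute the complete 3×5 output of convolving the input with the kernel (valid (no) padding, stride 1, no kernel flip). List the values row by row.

1 5 -8 6 15
-9 17 -5 -4 -11
-9 -8 -2 -11 -2

Output[0,0]: The receptive field on the input at this output position is [-1 / -3 / -5]. Elementwise product with the kernel and sum: -1·1 + -3·1 + -5·-1.
Output[0,1]: The receptive field on the input at this output position is [0 / 9 / 4]. Elementwise product with the kernel and sum: 0·1 + 9·1 + 4·-1.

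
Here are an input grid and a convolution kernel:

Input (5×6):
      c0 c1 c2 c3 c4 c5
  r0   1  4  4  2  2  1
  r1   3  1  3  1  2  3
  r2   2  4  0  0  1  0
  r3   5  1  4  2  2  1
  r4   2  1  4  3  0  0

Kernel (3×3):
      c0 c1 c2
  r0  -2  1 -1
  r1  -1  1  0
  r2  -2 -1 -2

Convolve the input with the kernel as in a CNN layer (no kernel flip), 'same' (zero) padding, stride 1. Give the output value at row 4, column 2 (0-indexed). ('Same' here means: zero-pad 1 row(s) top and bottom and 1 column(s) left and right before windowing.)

The receptive field on the zero-padded input at this output position is [1 4 2 / 1 4 3 / 0 0 0]. Elementwise product with the kernel and sum: 1·-2 + 4·1 + 2·-1 + 1·-1 + 4·1 + 0·-2 + 0·-1 + 0·-2.

3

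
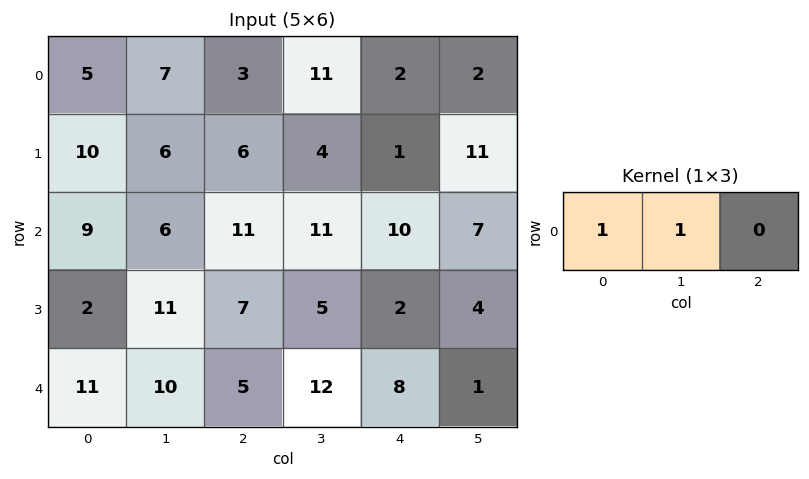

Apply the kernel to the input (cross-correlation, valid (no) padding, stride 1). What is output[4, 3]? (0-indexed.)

The receptive field on the input at this output position is [12 8 1]. Elementwise product with the kernel and sum: 12·1 + 8·1.

20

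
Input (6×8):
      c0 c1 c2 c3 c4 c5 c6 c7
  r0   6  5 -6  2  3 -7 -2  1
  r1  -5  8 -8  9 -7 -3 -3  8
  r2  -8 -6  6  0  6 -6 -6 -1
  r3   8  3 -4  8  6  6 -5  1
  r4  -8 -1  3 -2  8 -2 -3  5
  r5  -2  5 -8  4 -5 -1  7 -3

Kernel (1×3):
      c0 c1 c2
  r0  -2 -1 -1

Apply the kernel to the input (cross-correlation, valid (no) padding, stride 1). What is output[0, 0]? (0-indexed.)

The receptive field on the input at this output position is [6 5 -6]. Elementwise product with the kernel and sum: 6·-2 + 5·-1 + -6·-1.

-11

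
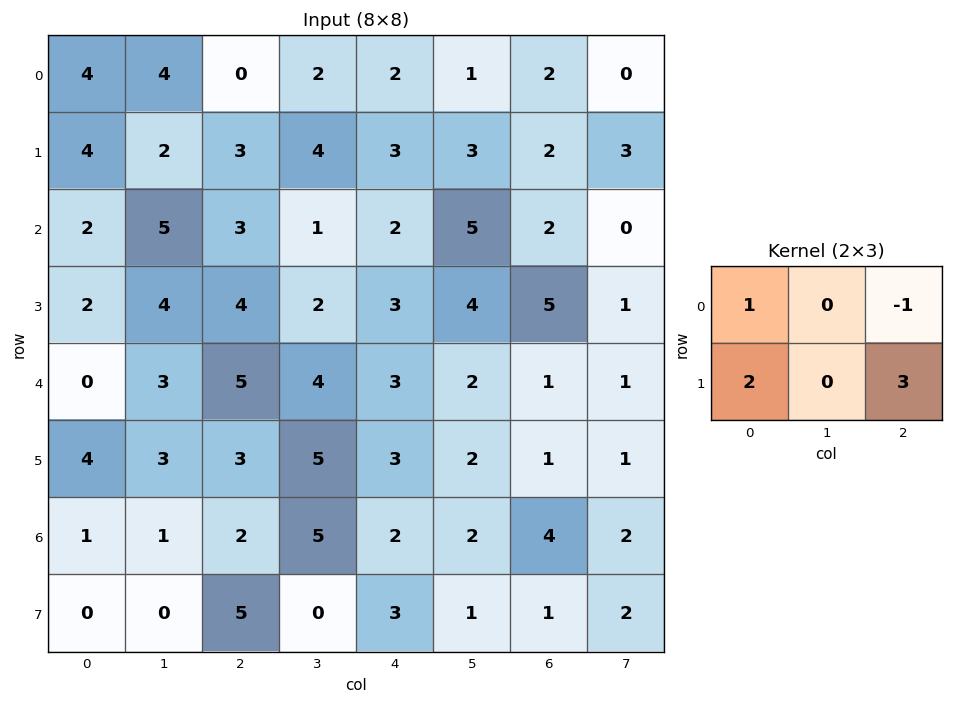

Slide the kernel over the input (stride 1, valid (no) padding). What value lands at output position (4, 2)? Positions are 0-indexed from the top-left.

The receptive field on the input at this output position is [5 4 3 / 3 5 3]. Elementwise product with the kernel and sum: 5·1 + 3·-1 + 3·2 + 3·3.

17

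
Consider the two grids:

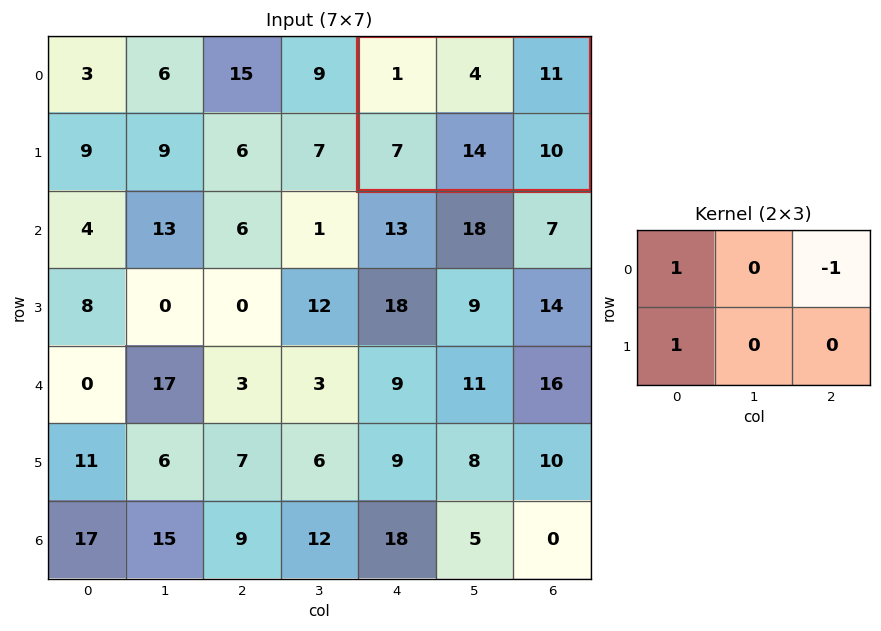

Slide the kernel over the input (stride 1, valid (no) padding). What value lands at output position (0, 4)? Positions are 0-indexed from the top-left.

-3

The receptive field on the input at this output position is [1 4 11 / 7 14 10]. Elementwise product with the kernel and sum: 1·1 + 11·-1 + 7·1.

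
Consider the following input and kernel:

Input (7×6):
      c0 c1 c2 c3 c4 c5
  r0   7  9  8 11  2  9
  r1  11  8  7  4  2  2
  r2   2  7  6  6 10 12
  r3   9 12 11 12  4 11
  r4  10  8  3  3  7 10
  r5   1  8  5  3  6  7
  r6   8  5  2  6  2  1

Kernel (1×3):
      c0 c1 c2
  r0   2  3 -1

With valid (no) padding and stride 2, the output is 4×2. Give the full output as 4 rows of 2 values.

33 47
19 20
41 8
29 20

Output[0,0]: The receptive field on the input at this output position is [7 9 8]. Elementwise product with the kernel and sum: 7·2 + 9·3 + 8·-1.
Output[0,1]: The receptive field on the input at this output position is [8 11 2]. Elementwise product with the kernel and sum: 8·2 + 11·3 + 2·-1.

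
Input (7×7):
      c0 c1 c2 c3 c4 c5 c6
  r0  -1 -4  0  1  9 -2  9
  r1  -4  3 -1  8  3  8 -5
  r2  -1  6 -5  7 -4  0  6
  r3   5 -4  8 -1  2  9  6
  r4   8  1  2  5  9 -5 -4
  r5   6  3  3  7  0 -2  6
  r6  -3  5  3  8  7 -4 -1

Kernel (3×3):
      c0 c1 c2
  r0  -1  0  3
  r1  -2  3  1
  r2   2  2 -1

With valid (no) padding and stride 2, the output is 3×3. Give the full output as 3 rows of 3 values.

32 64 17
-12 -19 63
-1 55 -14

Output[0,0]: The receptive field on the input at this output position is [-1 -4 0 / -4 3 -1 / -1 6 -5]. Elementwise product with the kernel and sum: -1·-1 + 0·3 + -4·-2 + 3·3 + -1·1 + -1·2 + 6·2 + -5·-1.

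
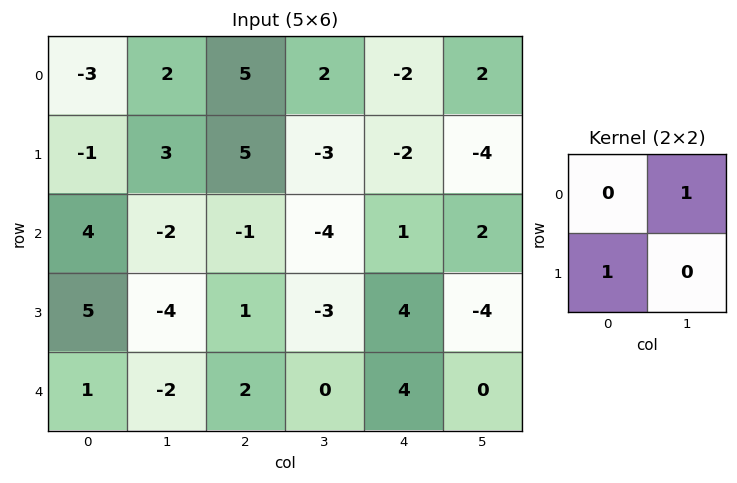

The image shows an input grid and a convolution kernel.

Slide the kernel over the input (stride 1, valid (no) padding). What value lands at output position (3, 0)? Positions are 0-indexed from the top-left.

-3

The receptive field on the input at this output position is [5 -4 / 1 -2]. Elementwise product with the kernel and sum: -4·1 + 1·1.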